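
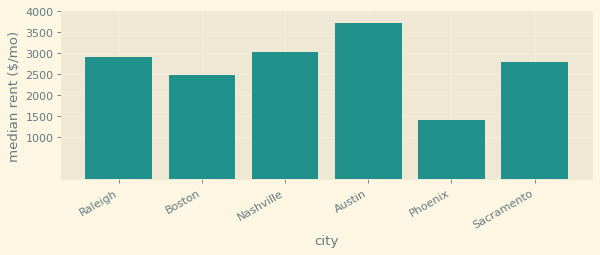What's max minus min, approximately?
Max Austin ≈ 3500, min Phoenix ≈ 1500; range ≈ 2000.

≈ 2000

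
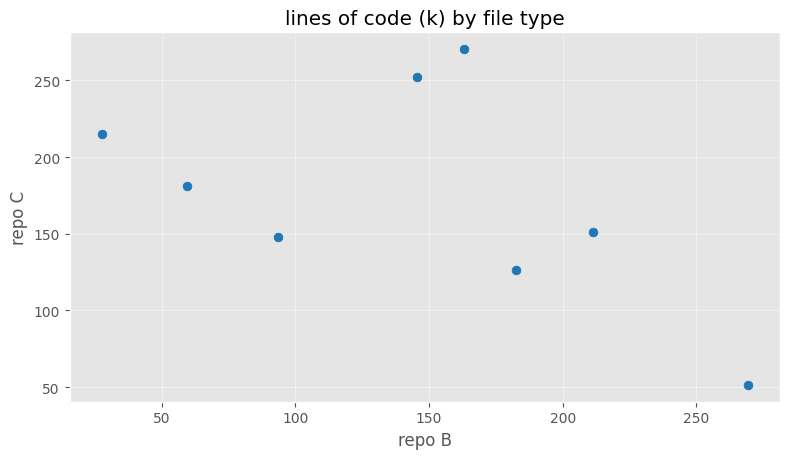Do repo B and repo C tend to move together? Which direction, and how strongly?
negative, moderate

Points are negatively correlated; moderate (|r| ≈ 0.5).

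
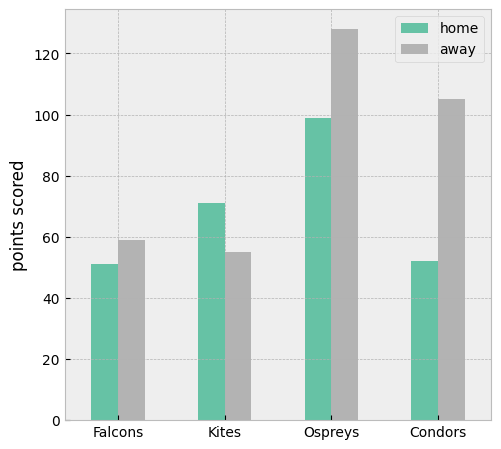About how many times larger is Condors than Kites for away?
≈ 1.67×

Condors ≈ 100, Kites ≈ 60; 100/60 ≈ 1.67.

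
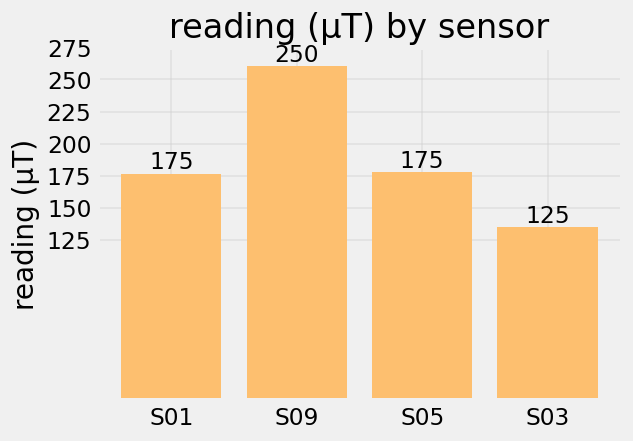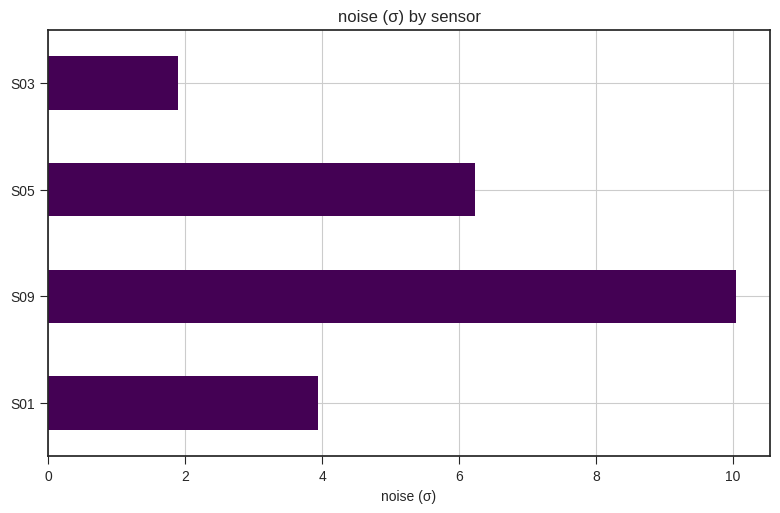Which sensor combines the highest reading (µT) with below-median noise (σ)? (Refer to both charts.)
Chart 2 median noise (σ) ≈ 5; below-median sensors: S01, S03. Among those, S01 has the highest reading (µT) (≈ 175).

S01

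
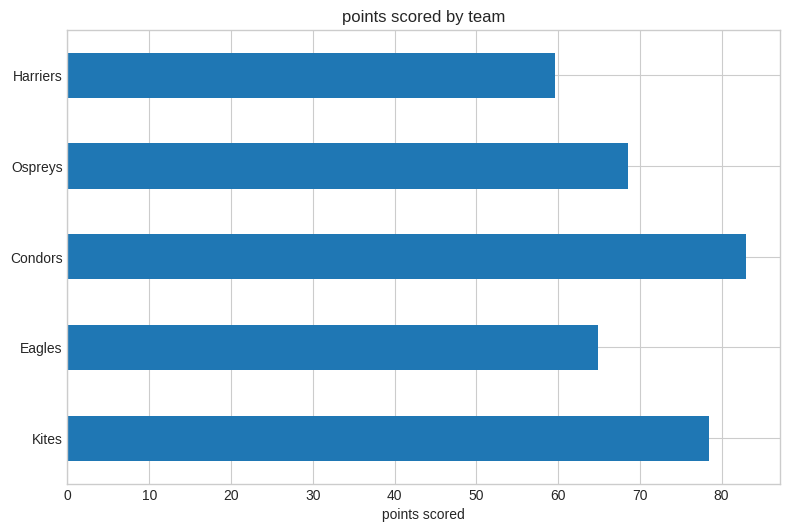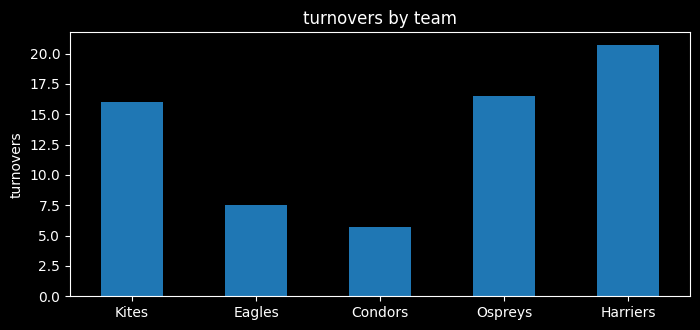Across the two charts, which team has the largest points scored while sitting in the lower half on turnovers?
Chart 2 median turnovers ≈ 16; below-median teams: Eagles, Condors. Among those, Condors has the highest points scored (≈ 80).

Condors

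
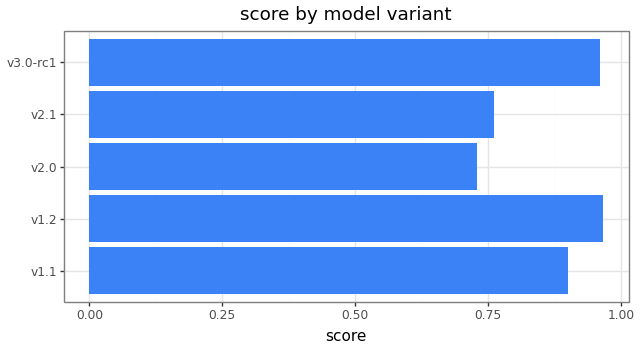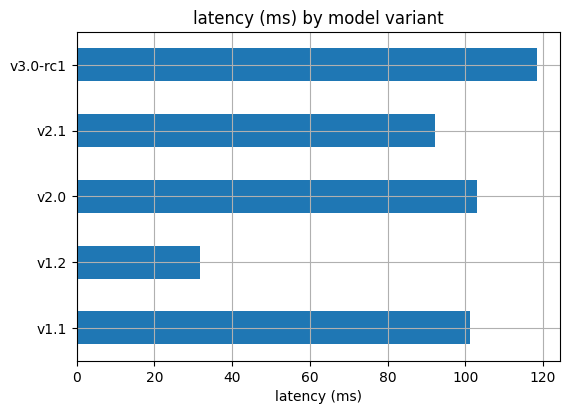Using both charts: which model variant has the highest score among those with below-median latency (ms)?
Chart 2 median latency (ms) ≈ 100; below-median model variants: v1.2, v2.1. Among those, v1.2 has the highest score (≈ 1).

v1.2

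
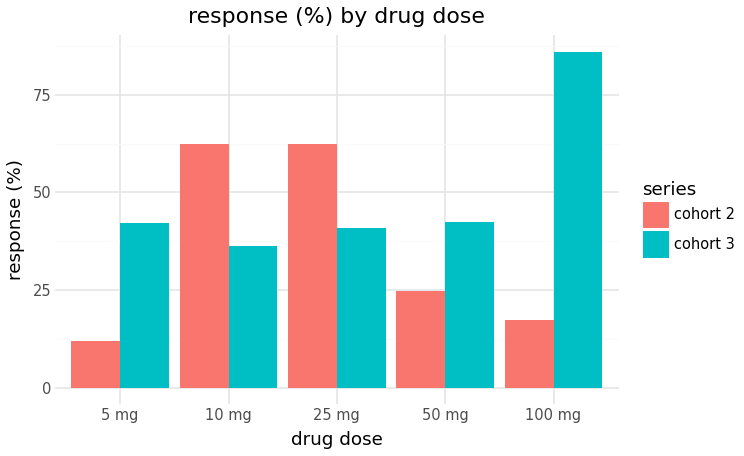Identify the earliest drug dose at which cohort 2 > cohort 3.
5 mg: cohort 2 ≈ 10 vs cohort 3 ≈ 40 (not yet); 10 mg: cohort 2 ≈ 60 vs cohort 3 ≈ 40 (first crossover).

10 mg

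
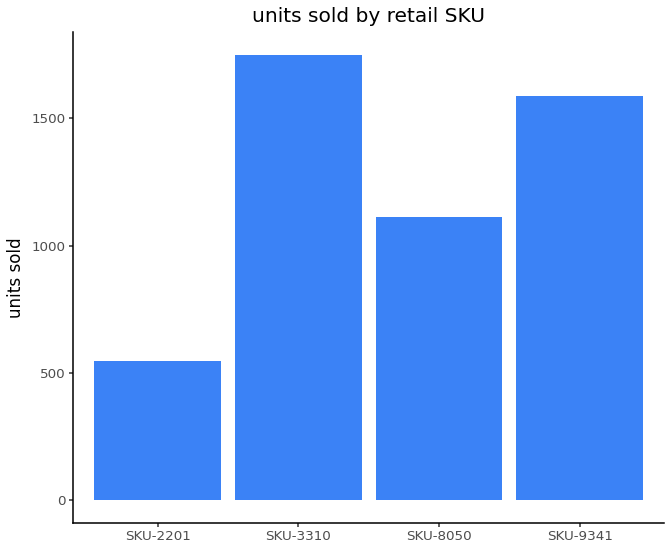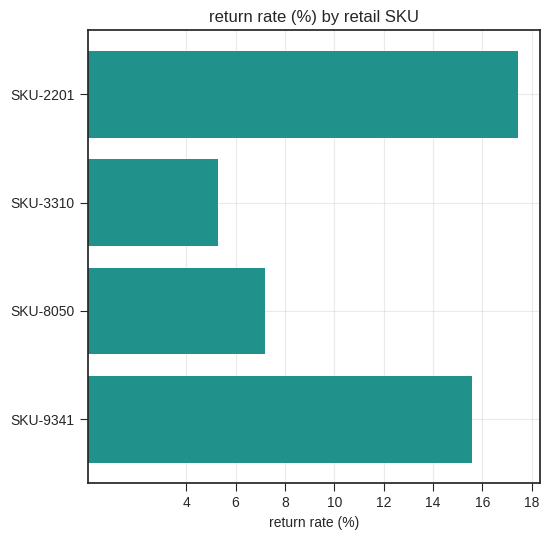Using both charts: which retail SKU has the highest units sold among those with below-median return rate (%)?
SKU-3310

Chart 2 median return rate (%) ≈ 12; below-median retail SKUs: SKU-3310, SKU-8050. Among those, SKU-3310 has the highest units sold (≈ 1800).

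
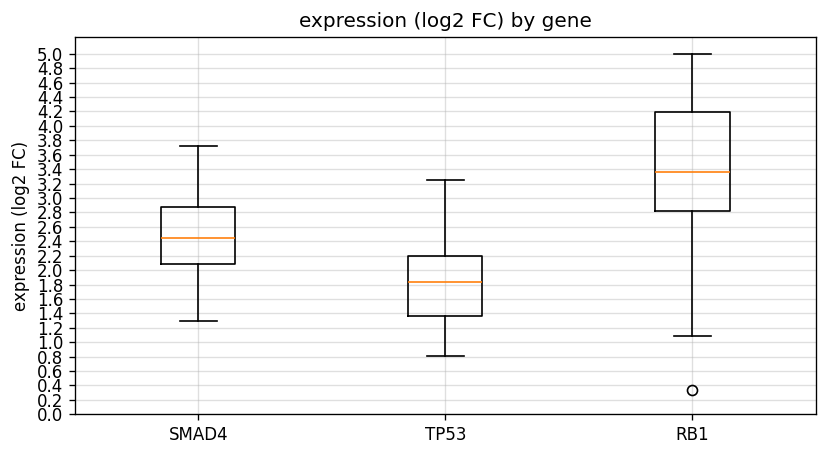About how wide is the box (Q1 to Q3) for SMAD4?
≈ 0.8

Q3 ≈ 2.8, Q1 ≈ 2.0; IQR ≈ 0.8.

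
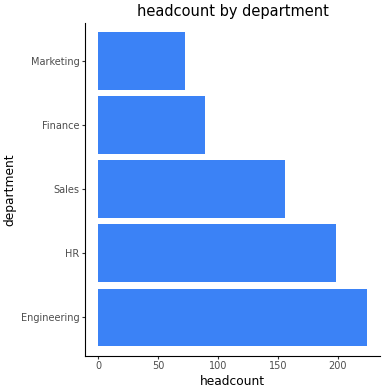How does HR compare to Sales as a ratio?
HR ≈ 200, Sales ≈ 160; 200/160 ≈ 1.25.

≈ 1.25×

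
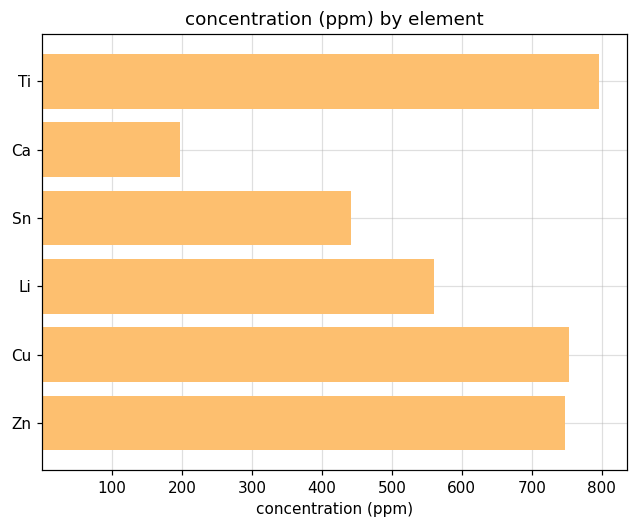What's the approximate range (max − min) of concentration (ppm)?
≈ 600

Max Ti ≈ 800, min Ca ≈ 200; range ≈ 600.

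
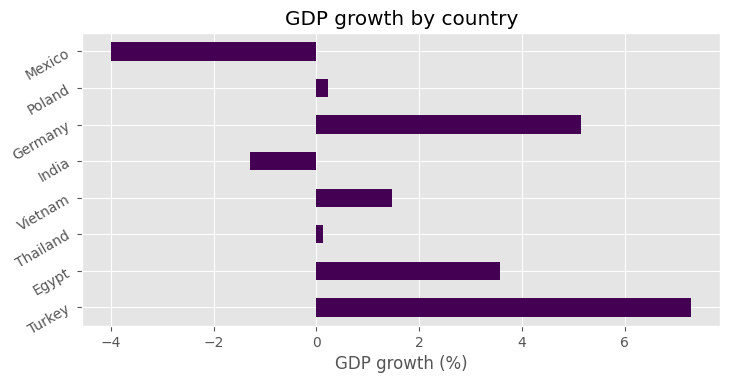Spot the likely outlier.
Turkey ≈ 7; the rest sit between ≈ -4 and ≈ 5.

Turkey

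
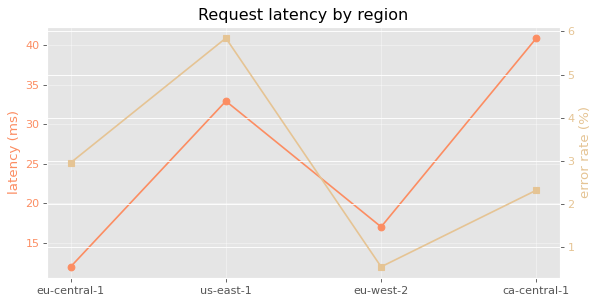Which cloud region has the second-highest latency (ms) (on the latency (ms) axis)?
us-east-1

Top 3 (on the latency (ms) axis): ca-central-1 ≈ 40, us-east-1 ≈ 35, eu-west-2 ≈ 15.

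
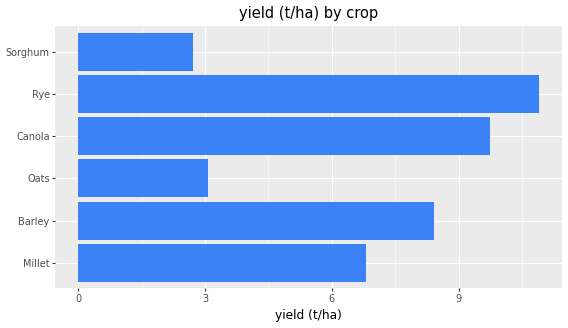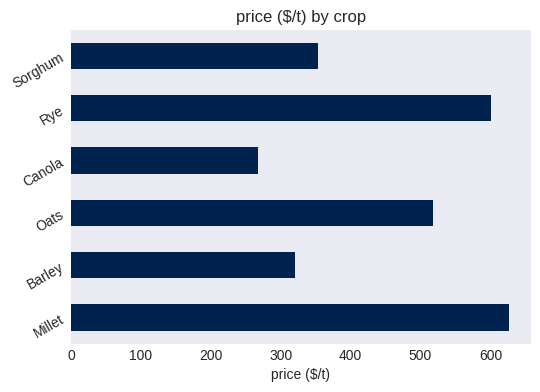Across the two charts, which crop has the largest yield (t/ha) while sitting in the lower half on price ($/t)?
Canola

Chart 2 median price ($/t) ≈ 400; below-median crops: Barley, Canola, Sorghum. Among those, Canola has the highest yield (t/ha) (≈ 10).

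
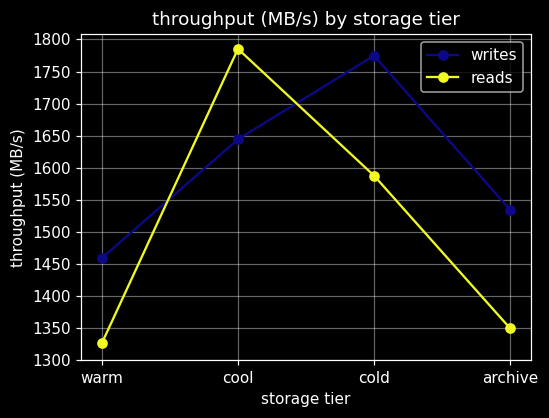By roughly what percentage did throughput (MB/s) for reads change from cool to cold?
≈ -11.1%

cool ≈ 1800, cold ≈ 1600; (1600 − 1800) / 1800 ≈ -11.1%.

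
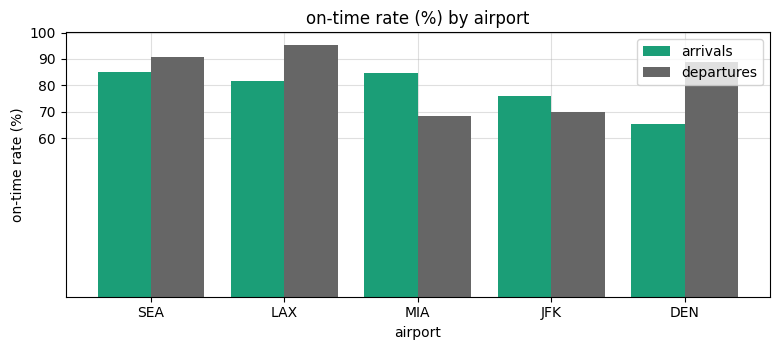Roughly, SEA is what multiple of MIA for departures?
≈ 1.29×

SEA ≈ 90, MIA ≈ 70; 90/70 ≈ 1.29.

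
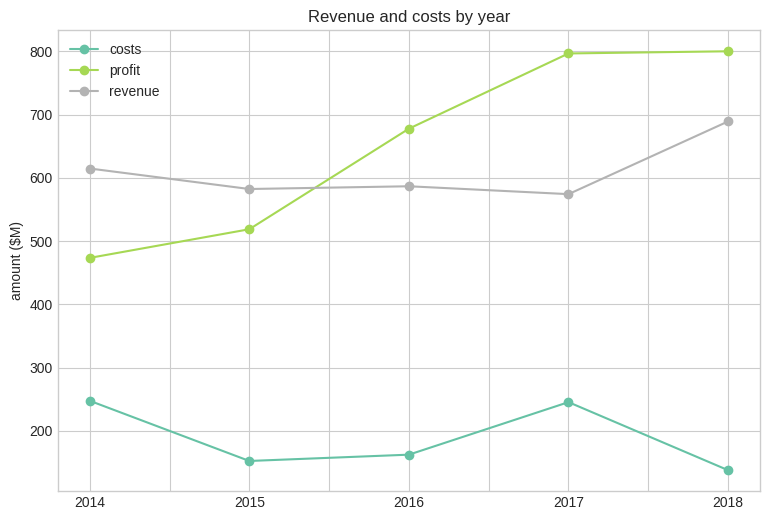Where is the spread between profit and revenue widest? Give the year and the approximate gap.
2017: profit ≈ 800, revenue ≈ 600 → gap ≈ 200. Next-largest (2014) is only ≈ 100.

2017, ≈ 200 $M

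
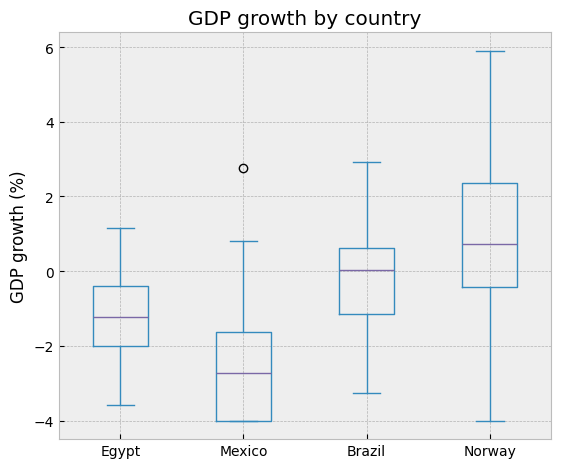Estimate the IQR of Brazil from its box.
≈ 1.5

Q3 ≈ 0.5, Q1 ≈ -1.0; IQR ≈ 1.5.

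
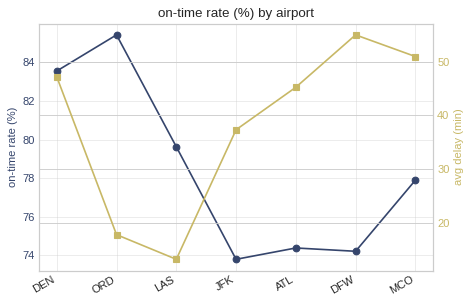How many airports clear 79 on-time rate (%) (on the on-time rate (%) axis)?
3

Above 79: DEN, ORD, LAS.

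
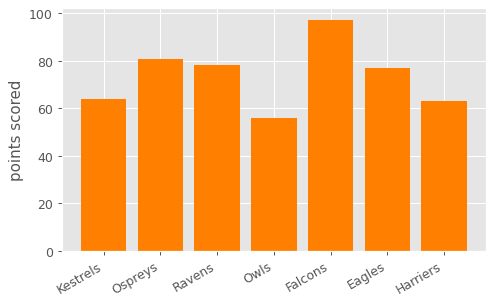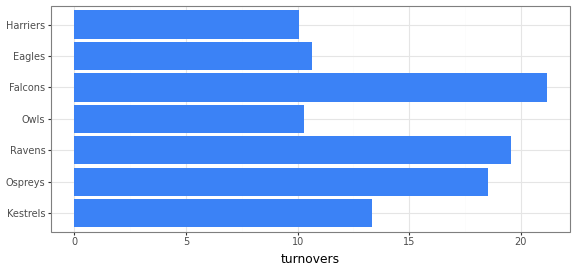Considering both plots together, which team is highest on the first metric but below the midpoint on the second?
Chart 2 median turnovers ≈ 14; below-median teams: Owls, Eagles, Harriers. Among those, Eagles has the highest points scored (≈ 80).

Eagles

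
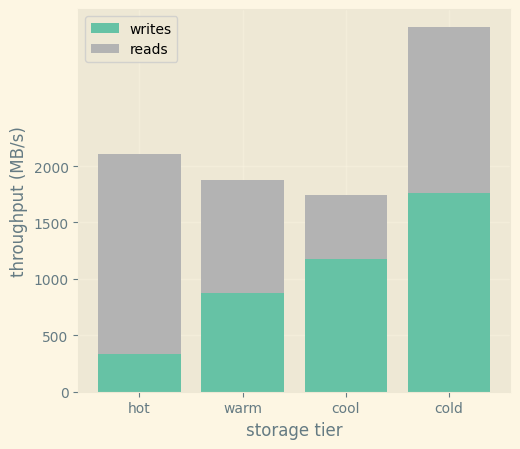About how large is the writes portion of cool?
≈ 1000

writes top ≈ 1000, bottom ≈ 0; segment ≈ 1000.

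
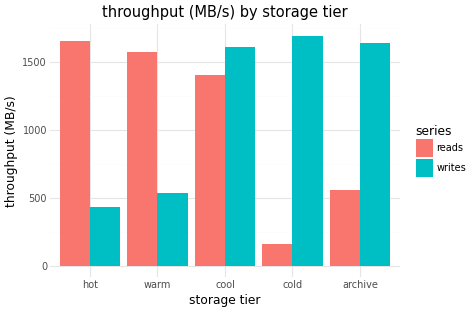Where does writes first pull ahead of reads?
cool

warm: writes ≈ 600 vs reads ≈ 1600 (not yet); cool: writes ≈ 1600 vs reads ≈ 1400 (first crossover).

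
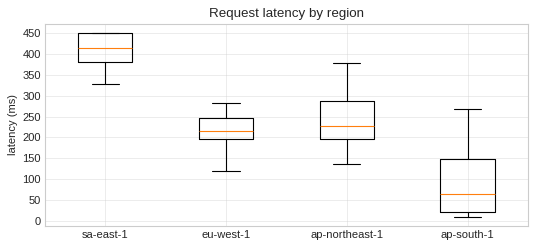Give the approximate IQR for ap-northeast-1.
Q3 ≈ 300, Q1 ≈ 200; IQR ≈ 100.

≈ 100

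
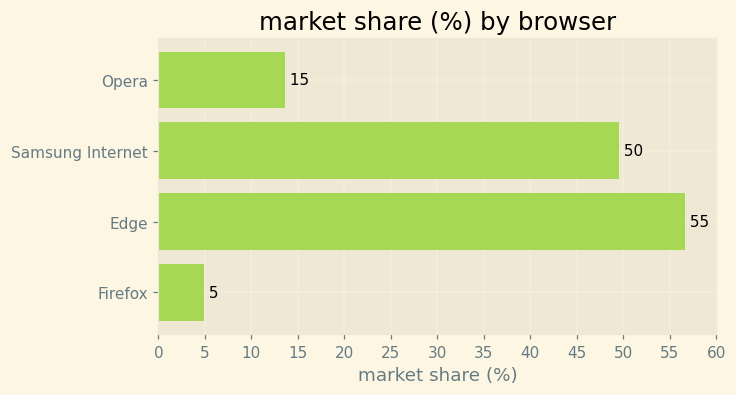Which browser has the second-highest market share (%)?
Top 3: Edge ≈ 55, Samsung Internet ≈ 50, Opera ≈ 15.

Samsung Internet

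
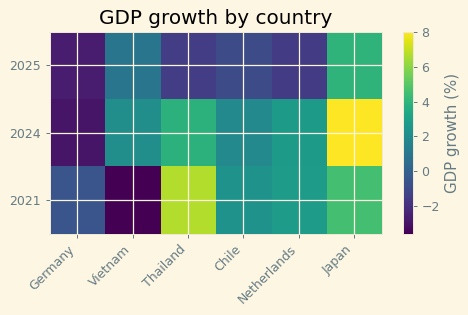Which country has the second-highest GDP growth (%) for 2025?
Vietnam

Top 3 for 2025: Japan ≈ 4, Vietnam ≈ 1, Chile ≈ -1.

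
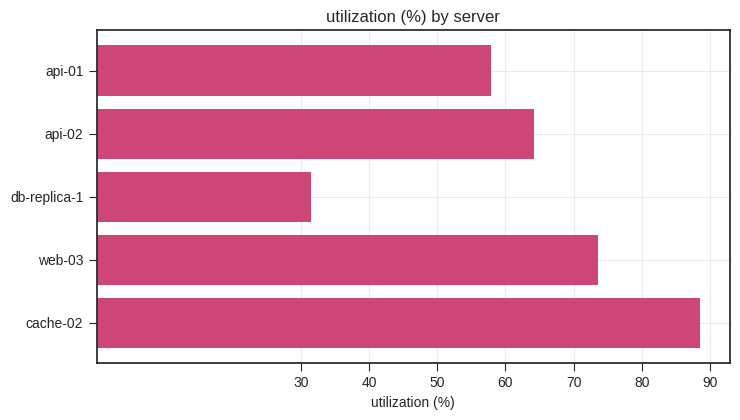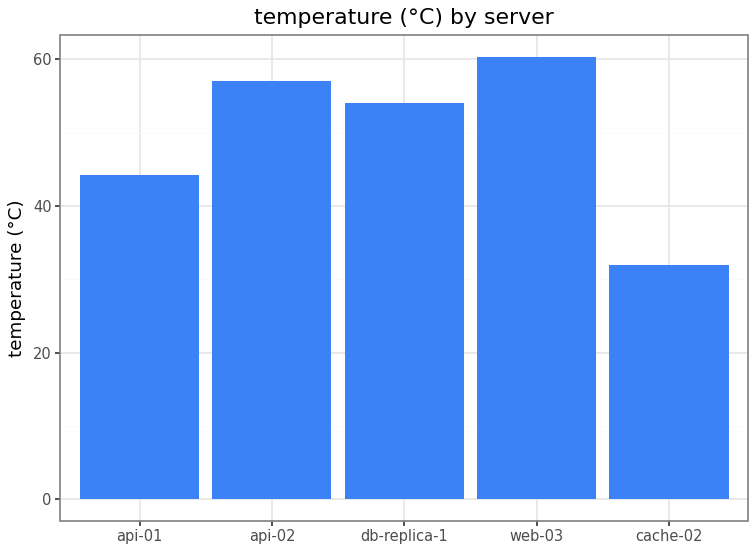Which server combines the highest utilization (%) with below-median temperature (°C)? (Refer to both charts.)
Chart 2 median temperature (°C) ≈ 50; below-median servers: api-01, cache-02. Among those, cache-02 has the highest utilization (%) (≈ 90).

cache-02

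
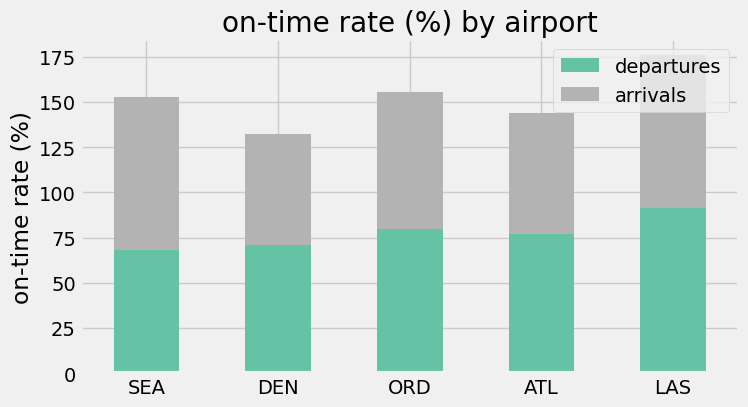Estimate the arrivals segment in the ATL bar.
arrivals top ≈ 140, bottom ≈ 80; segment ≈ 60.

≈ 60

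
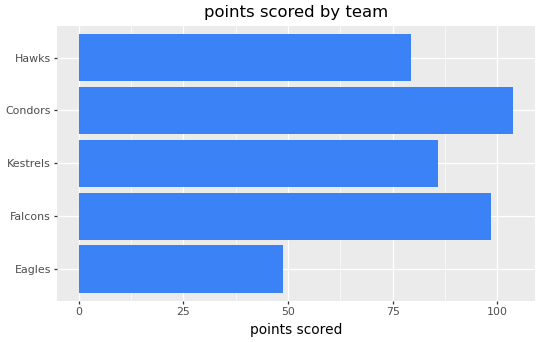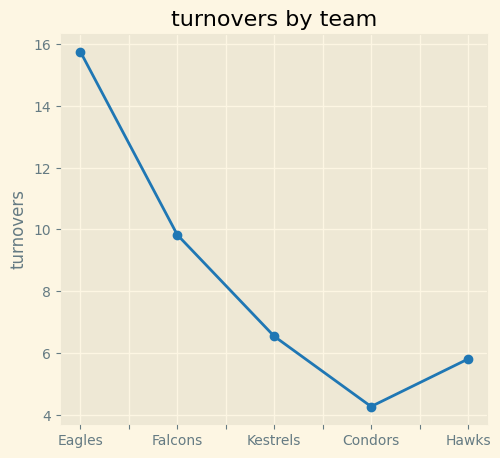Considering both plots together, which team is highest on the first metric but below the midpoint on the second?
Chart 2 median turnovers ≈ 6; below-median teams: Condors, Hawks. Among those, Condors has the highest points scored (≈ 100).

Condors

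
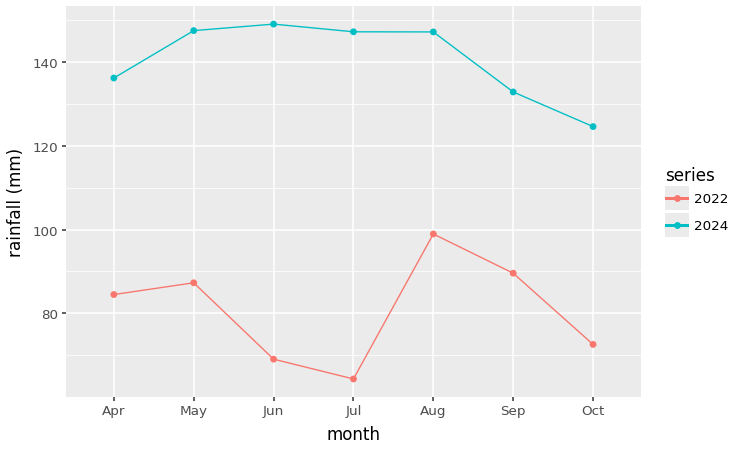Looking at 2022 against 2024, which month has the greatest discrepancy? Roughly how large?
Jul, ≈ 90 mm

Jul: 2022 ≈ 60, 2024 ≈ 150 → gap ≈ 90. Next-largest (Jun) is only ≈ 80.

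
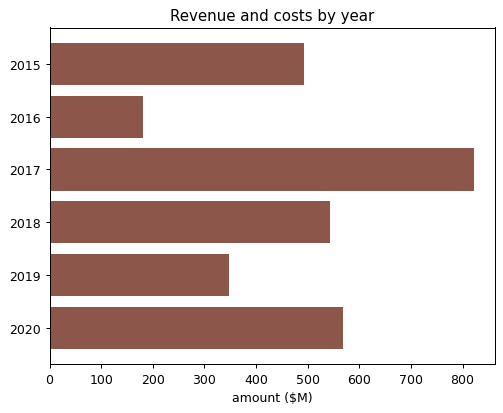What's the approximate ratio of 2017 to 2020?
≈ 1.33×

2017 ≈ 800, 2020 ≈ 600; 800/600 ≈ 1.33.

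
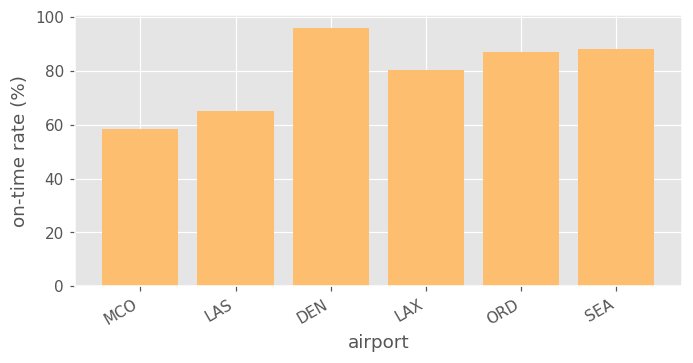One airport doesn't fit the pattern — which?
MCO ≈ 60; the rest sit between ≈ 70 and ≈ 100.

MCO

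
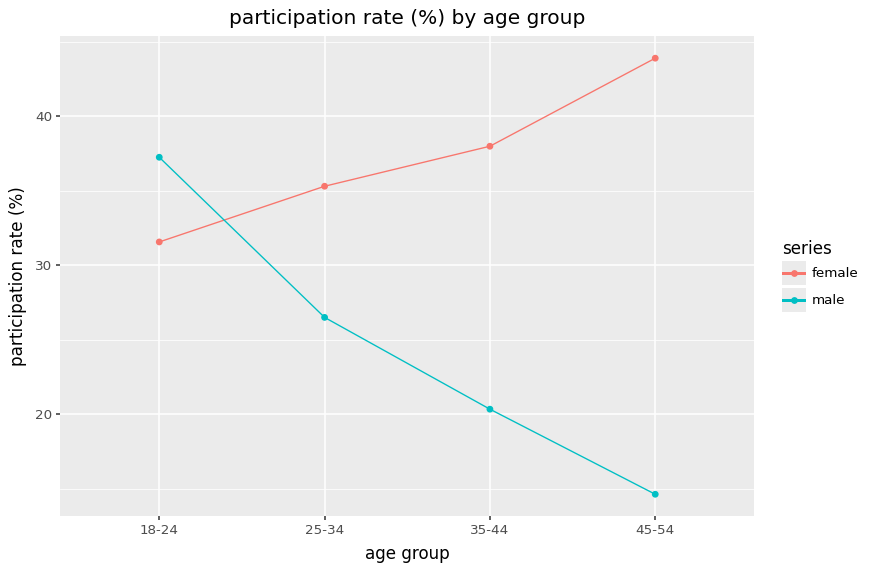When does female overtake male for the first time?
18-24: female ≈ 30 vs male ≈ 35 (not yet); 25-34: female ≈ 35 vs male ≈ 25 (first crossover).

25-34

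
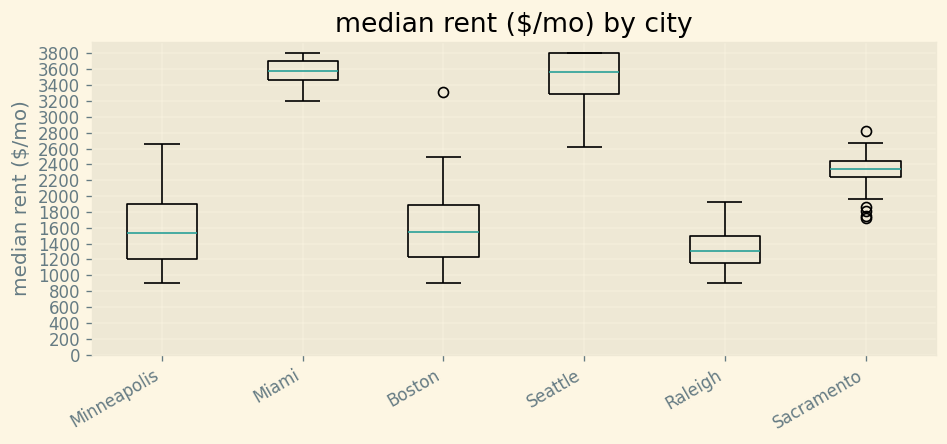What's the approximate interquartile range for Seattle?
≈ 600

Q3 ≈ 3800, Q1 ≈ 3200; IQR ≈ 600.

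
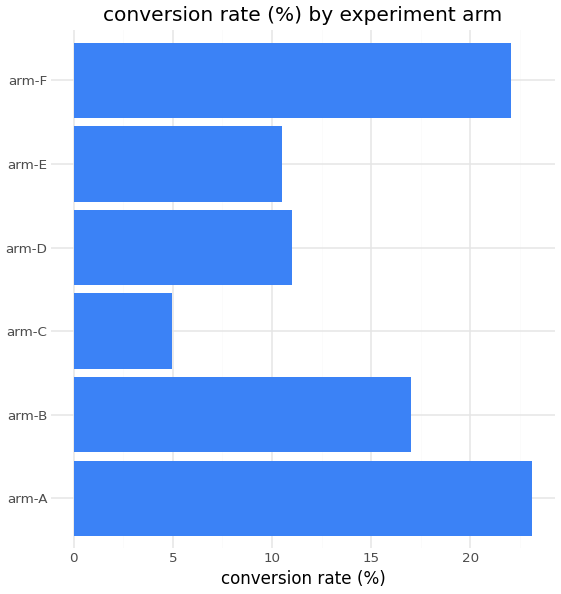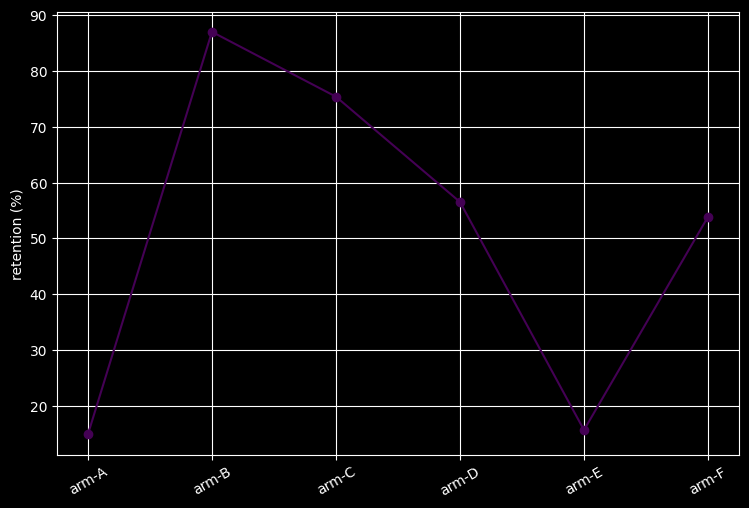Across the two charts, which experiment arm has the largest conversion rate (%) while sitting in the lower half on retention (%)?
arm-A

Chart 2 median retention (%) ≈ 60; below-median experiment arms: arm-A, arm-E, arm-F. Among those, arm-A has the highest conversion rate (%) (≈ 25).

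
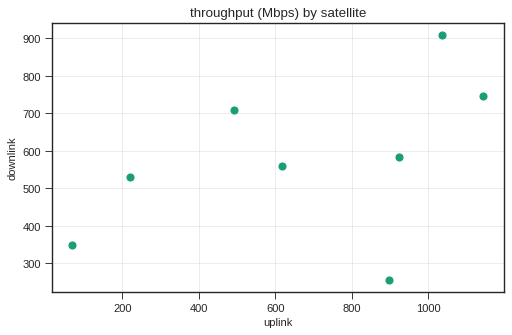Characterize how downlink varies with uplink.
Points are positively correlated; moderate (|r| ≈ 0.5).

positive, moderate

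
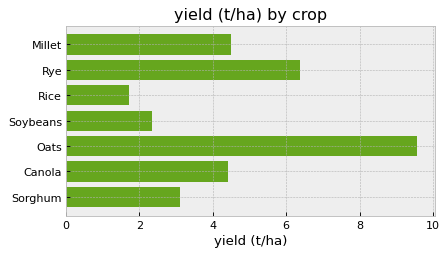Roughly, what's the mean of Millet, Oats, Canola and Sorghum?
≈ 5

(4 + 10 + 4 + 3) / 4 ≈ 5.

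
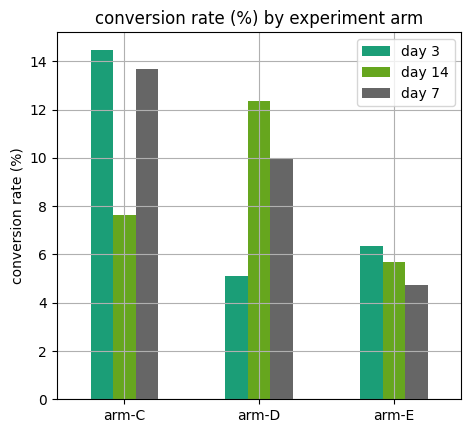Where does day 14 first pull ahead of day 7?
arm-C: day 14 ≈ 8 vs day 7 ≈ 14 (not yet); arm-D: day 14 ≈ 12 vs day 7 ≈ 10 (first crossover).

arm-D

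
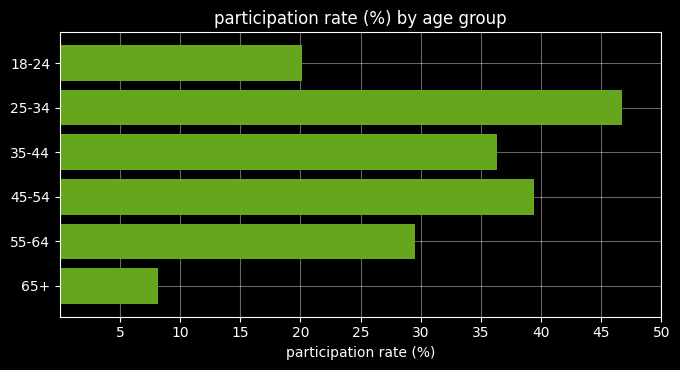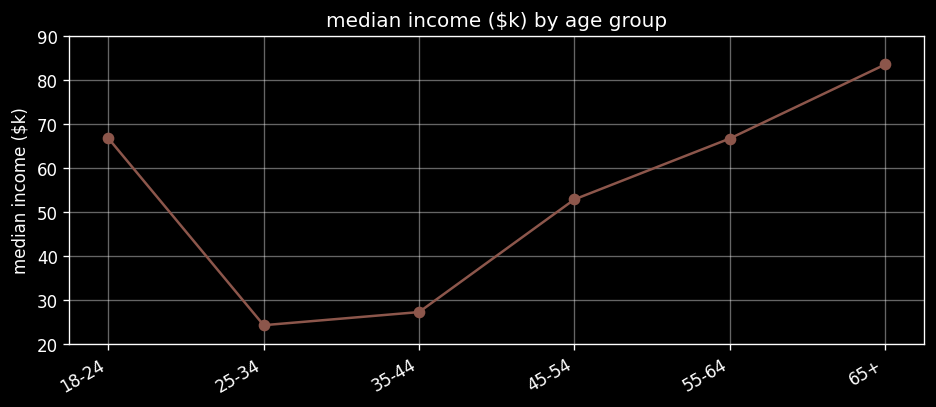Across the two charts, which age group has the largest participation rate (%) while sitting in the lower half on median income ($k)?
Chart 2 median median income ($k) ≈ 60; below-median age groups: 25-34, 35-44, 45-54. Among those, 25-34 has the highest participation rate (%) (≈ 45).

25-34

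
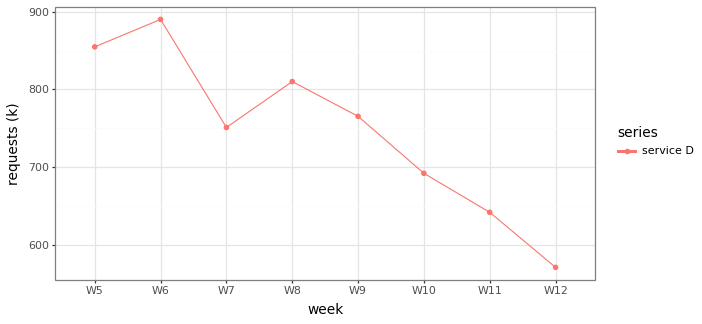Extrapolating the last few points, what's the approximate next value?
Last three: 700, 650, 550 → slope ≈ -75/step → next ≈ 475.

≈ 475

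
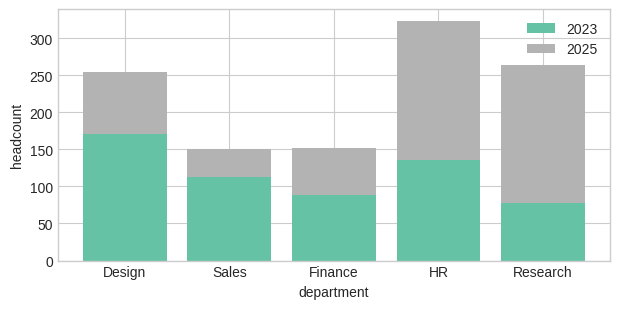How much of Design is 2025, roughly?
2025 top ≈ 250, bottom ≈ 150; segment ≈ 100.

≈ 100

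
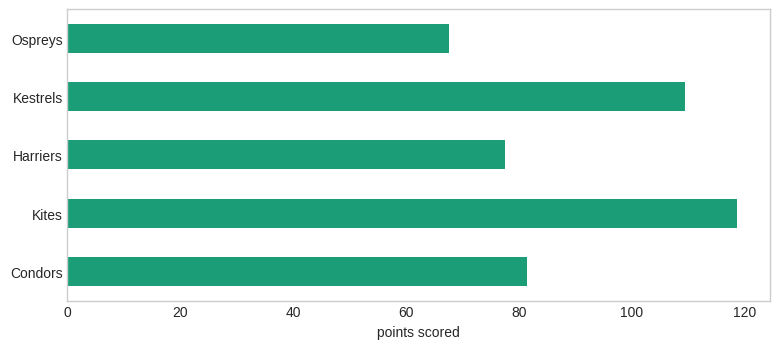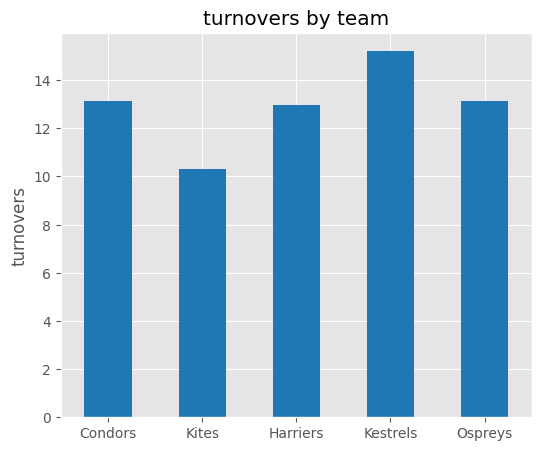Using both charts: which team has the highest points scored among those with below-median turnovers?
Chart 2 median turnovers ≈ 14; below-median teams: Kites, Harriers. Among those, Kites has the highest points scored (≈ 120).

Kites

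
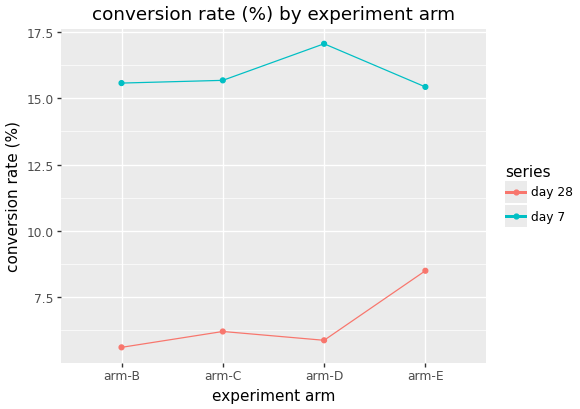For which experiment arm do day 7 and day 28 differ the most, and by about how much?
arm-D: day 7 ≈ 17, day 28 ≈ 6 → gap ≈ 11. Next-largest (arm-B) is only ≈ 10.

arm-D, ≈ 11 %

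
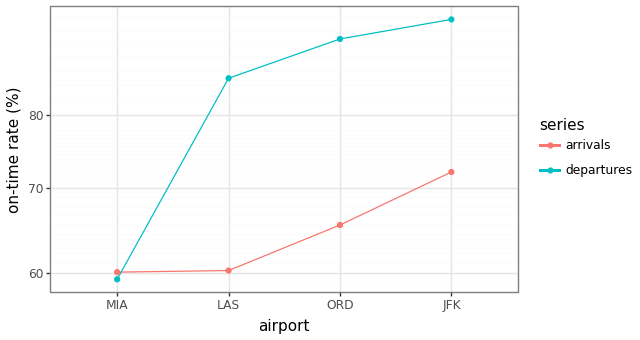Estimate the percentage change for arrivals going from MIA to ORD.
≈ +8.3%

MIA ≈ 60, ORD ≈ 65; (65 − 60) / 60 ≈ +8.3%.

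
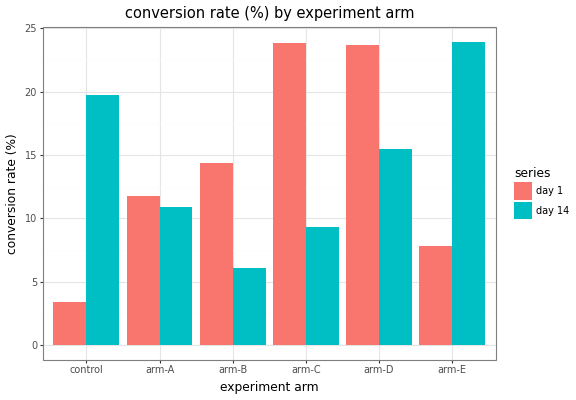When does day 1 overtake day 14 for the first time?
control: day 1 ≈ 4 vs day 14 ≈ 20 (not yet); arm-A: day 1 ≈ 12 vs day 14 ≈ 10 (first crossover).

arm-A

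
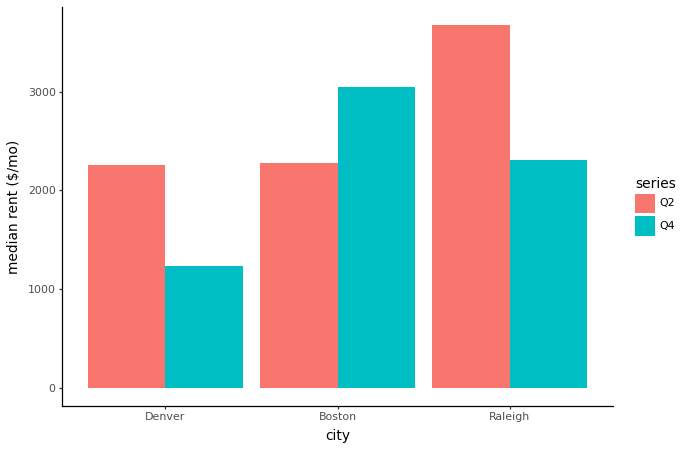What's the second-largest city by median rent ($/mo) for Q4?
Raleigh

Top 3 for Q4: Boston ≈ 3000, Raleigh ≈ 2500, Denver ≈ 1000.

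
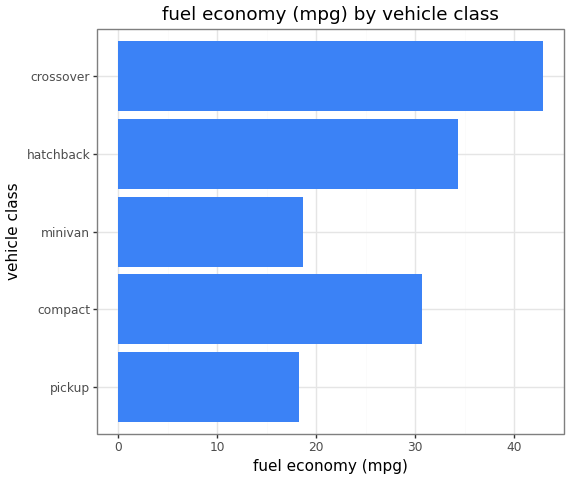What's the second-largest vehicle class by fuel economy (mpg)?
Top 3: crossover ≈ 45, hatchback ≈ 35, compact ≈ 30.

hatchback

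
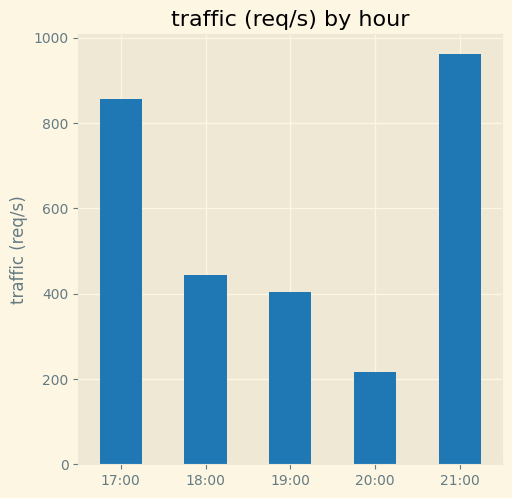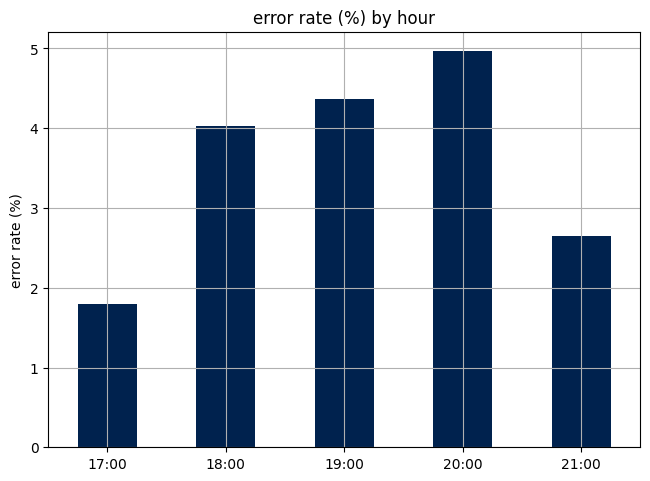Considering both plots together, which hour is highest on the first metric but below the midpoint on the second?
21:00

Chart 2 median error rate (%) ≈ 4; below-median hours: 17:00, 21:00. Among those, 21:00 has the highest traffic (req/s) (≈ 1000).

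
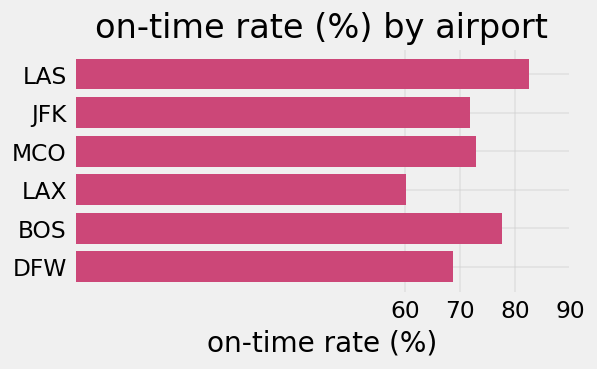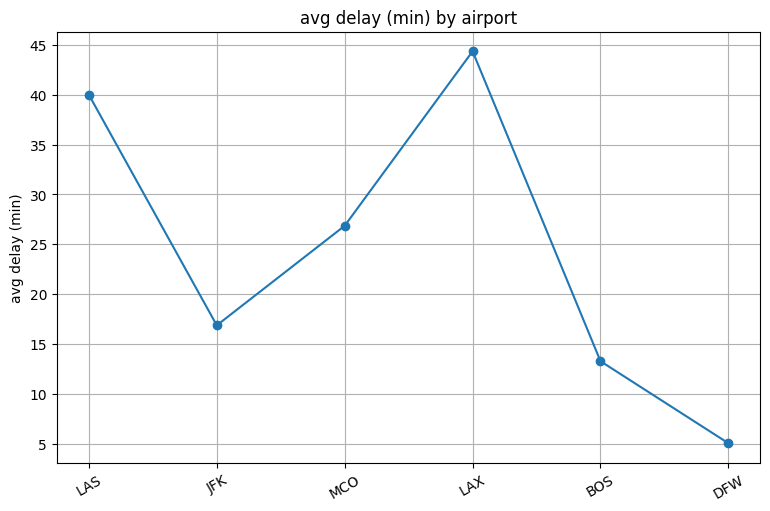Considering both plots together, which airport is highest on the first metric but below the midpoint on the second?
BOS

Chart 2 median avg delay (min) ≈ 20; below-median airports: JFK, BOS, DFW. Among those, BOS has the highest on-time rate (%) (≈ 80).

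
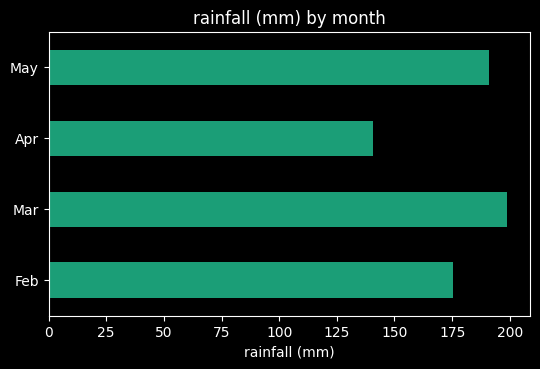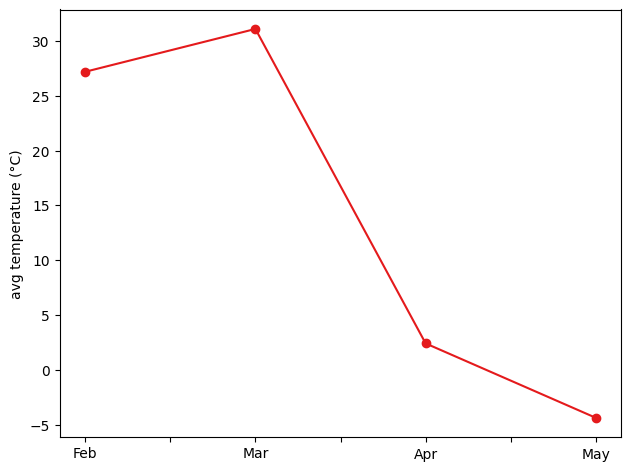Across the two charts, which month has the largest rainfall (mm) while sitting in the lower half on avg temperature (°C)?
Chart 2 median avg temperature (°C) ≈ 15; below-median months: Apr, May. Among those, May has the highest rainfall (mm) (≈ 200).

May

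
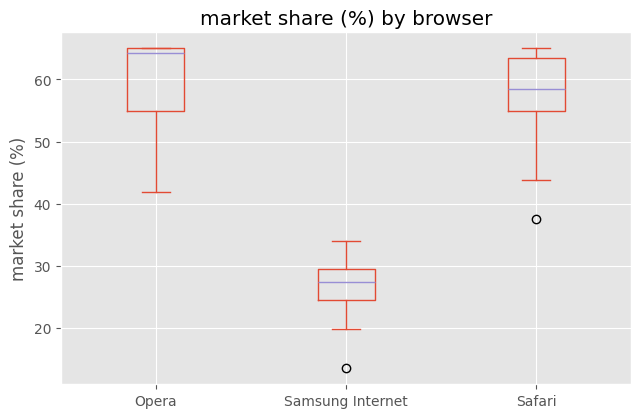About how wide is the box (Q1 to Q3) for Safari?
≈ 10

Q3 ≈ 65, Q1 ≈ 55; IQR ≈ 10.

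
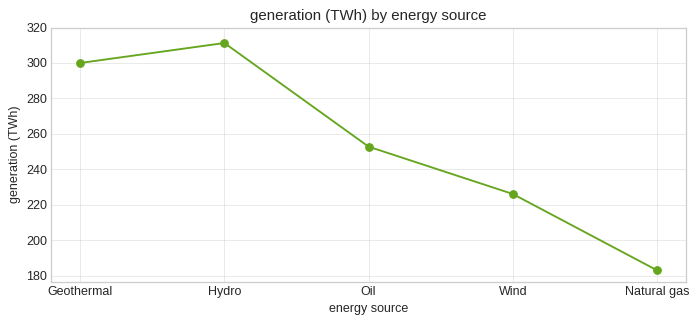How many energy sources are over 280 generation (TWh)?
2

Above 280: Geothermal, Hydro.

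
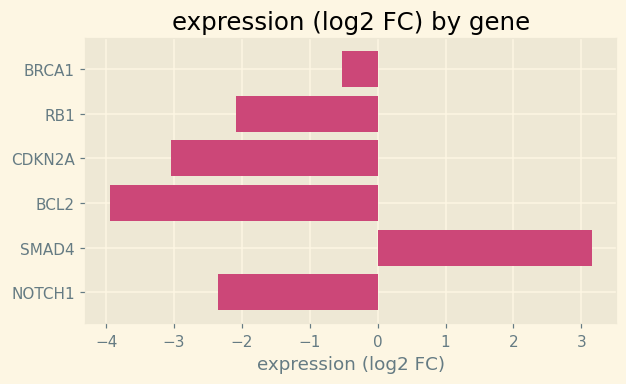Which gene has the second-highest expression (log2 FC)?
Top 3: SMAD4 ≈ 3, BRCA1 ≈ -1, RB1 ≈ -2.

BRCA1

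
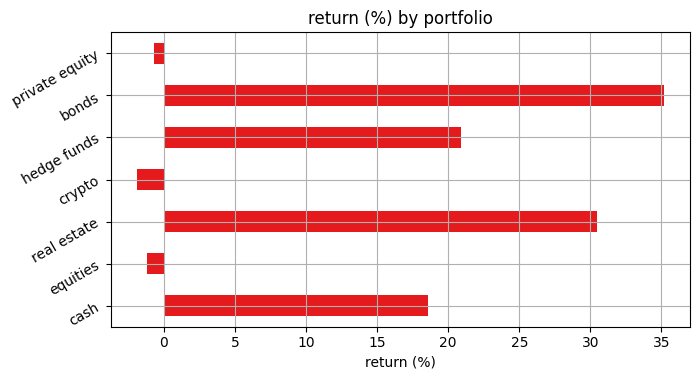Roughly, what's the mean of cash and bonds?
≈ 28

(20 + 35) / 2 ≈ 28.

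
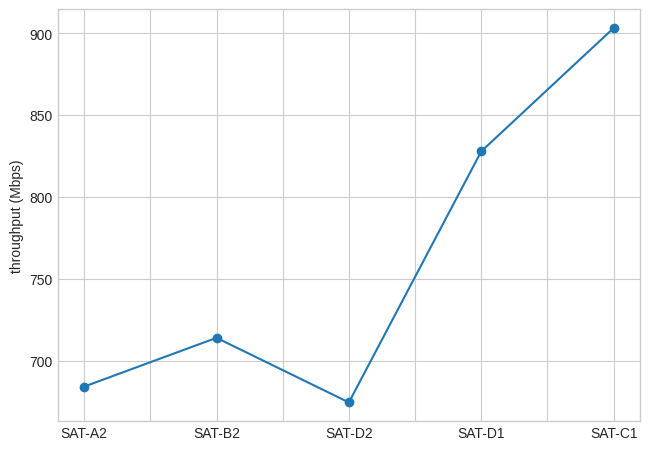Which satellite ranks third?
SAT-B2

Top 4: SAT-C1 ≈ 900, SAT-D1 ≈ 820, SAT-B2 ≈ 720, SAT-A2 ≈ 680.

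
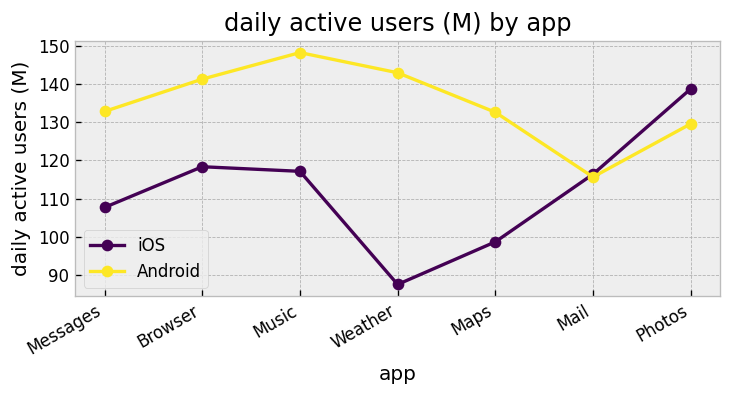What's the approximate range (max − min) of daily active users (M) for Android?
Max Music ≈ 150, min Mail ≈ 120; range ≈ 30.

≈ 30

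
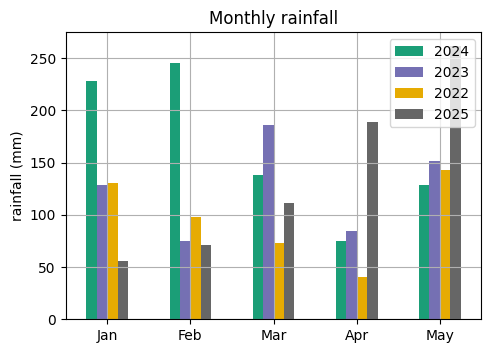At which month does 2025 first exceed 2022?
Mar

Feb: 2025 ≈ 75 vs 2022 ≈ 100 (not yet); Mar: 2025 ≈ 100 vs 2022 ≈ 75 (first crossover).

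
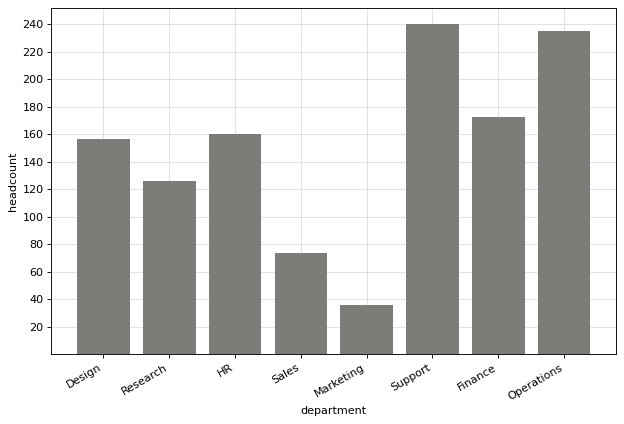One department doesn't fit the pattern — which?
Marketing ≈ 40; the rest sit between ≈ 80 and ≈ 240.

Marketing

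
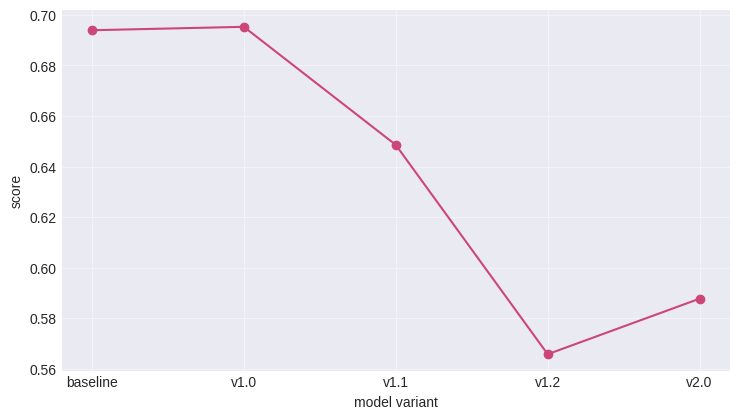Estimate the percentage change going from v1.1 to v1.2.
≈ -12.5%

v1.1 ≈ 0.64, v1.2 ≈ 0.56; (0.56 − 0.64) / 0.64 ≈ -12.5%.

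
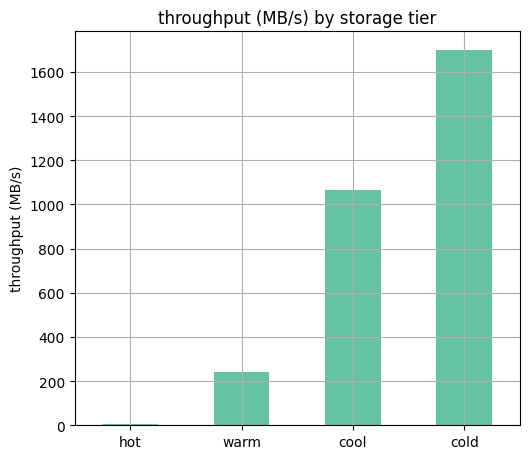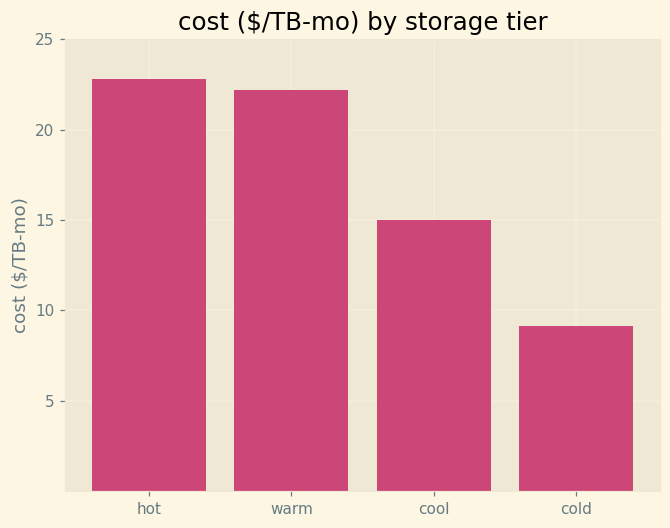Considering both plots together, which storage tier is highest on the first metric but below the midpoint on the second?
cold

Chart 2 median cost ($/TB-mo) ≈ 20; below-median storage tiers: cool, cold. Among those, cold has the highest throughput (MB/s) (≈ 1600).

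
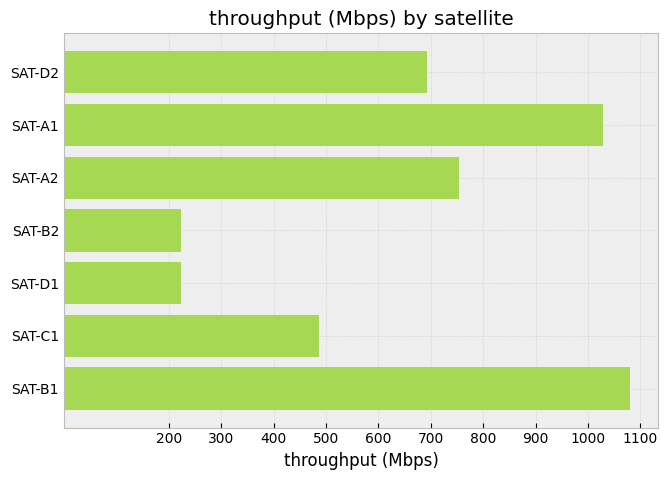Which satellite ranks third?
SAT-A2

Top 4: SAT-B1 ≈ 1100, SAT-A1 ≈ 1000, SAT-A2 ≈ 800, SAT-D2 ≈ 700.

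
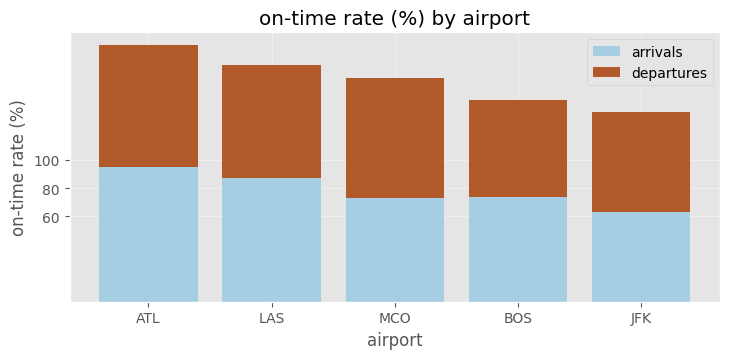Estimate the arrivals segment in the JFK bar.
arrivals top ≈ 60, bottom ≈ 0; segment ≈ 60.

≈ 60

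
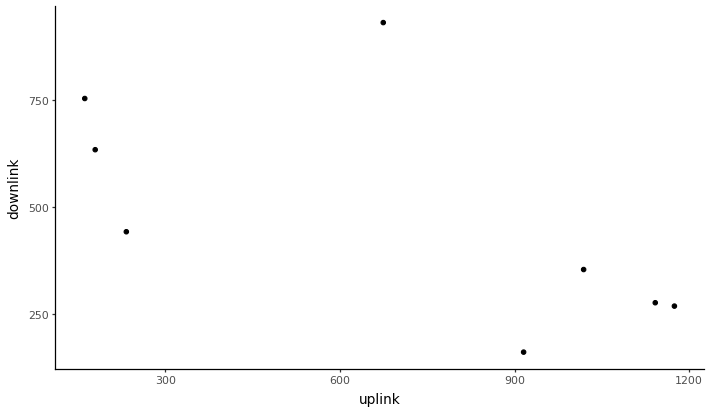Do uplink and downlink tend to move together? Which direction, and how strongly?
negative, moderate

Points are negatively correlated; moderate (|r| ≈ 0.6).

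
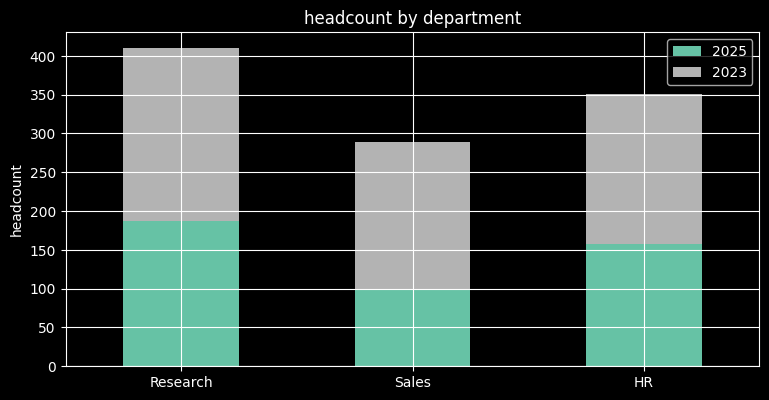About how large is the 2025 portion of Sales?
≈ 100

2025 top ≈ 100, bottom ≈ 0; segment ≈ 100.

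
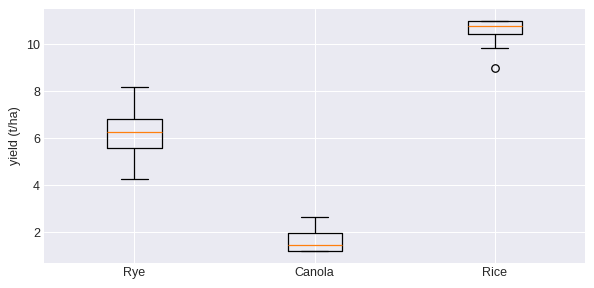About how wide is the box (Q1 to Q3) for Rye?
Q3 ≈ 7, Q1 ≈ 6; IQR ≈ 1.

≈ 1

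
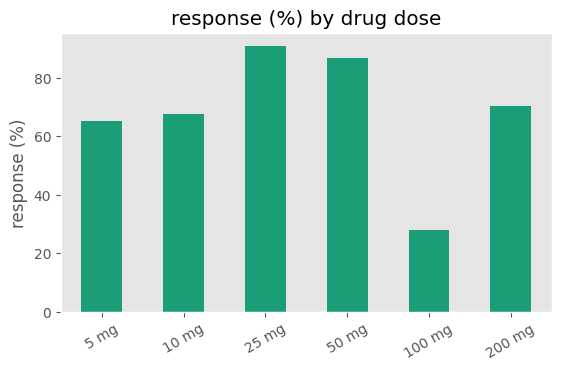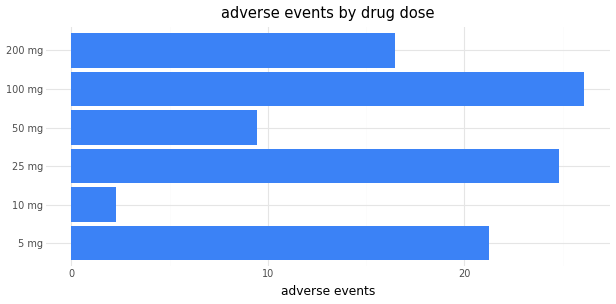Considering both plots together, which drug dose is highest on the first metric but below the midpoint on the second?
50 mg

Chart 2 median adverse events ≈ 20; below-median drug doses: 10 mg, 50 mg, 200 mg. Among those, 50 mg has the highest response (%) (≈ 90).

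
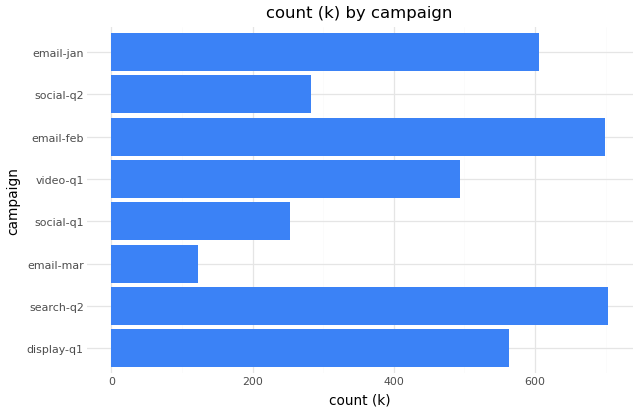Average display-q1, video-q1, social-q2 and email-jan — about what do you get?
≈ 500

(600 + 500 + 300 + 600) / 4 ≈ 500.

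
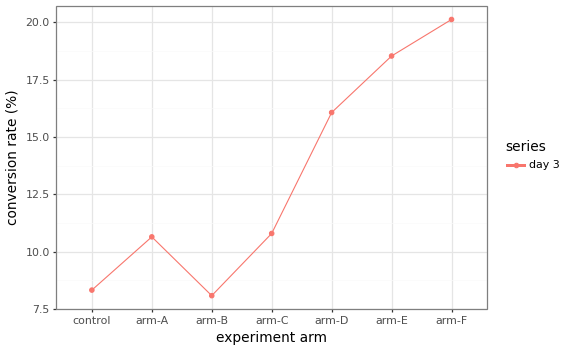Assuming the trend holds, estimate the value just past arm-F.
≈ 22

Last three: 16, 18, 20 → slope ≈ 2/step → next ≈ 22.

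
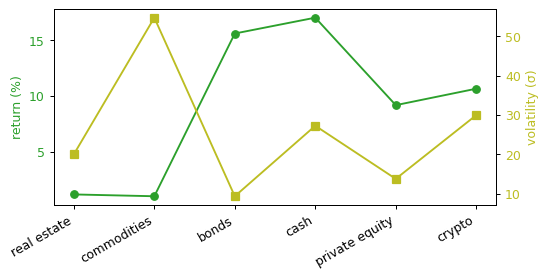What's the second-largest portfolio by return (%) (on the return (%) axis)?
Top 3 (on the return (%) axis): cash ≈ 18, bonds ≈ 16, crypto ≈ 10.

bonds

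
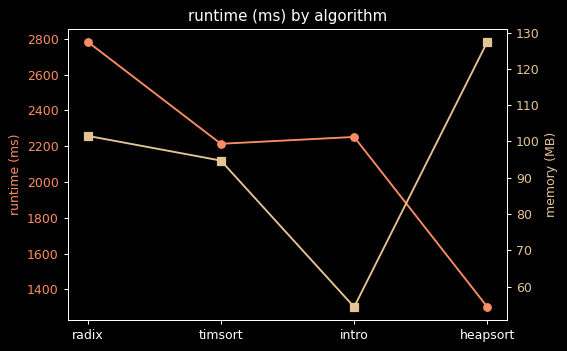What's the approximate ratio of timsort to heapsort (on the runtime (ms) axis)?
timsort ≈ 2200, heapsort ≈ 1400; 2200/1400 ≈ 1.57.

≈ 1.57×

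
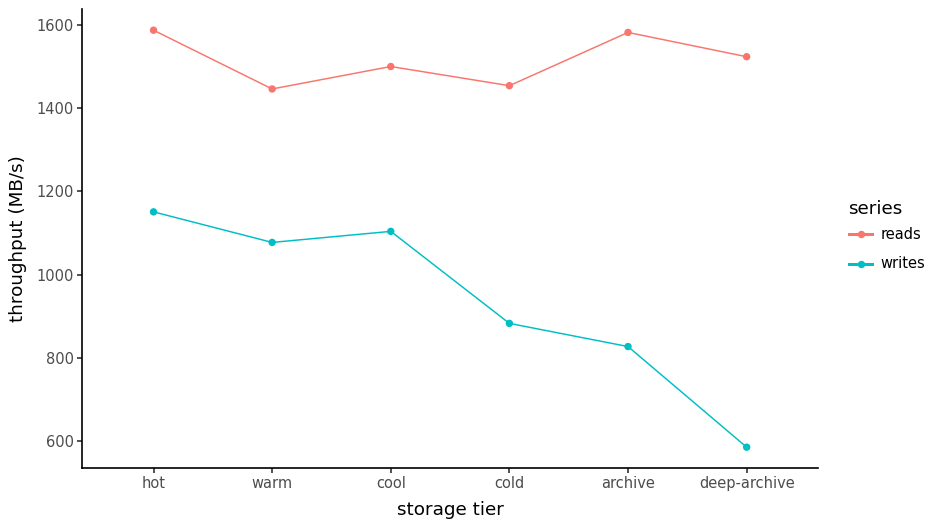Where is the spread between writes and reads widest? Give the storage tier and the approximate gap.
deep-archive, ≈ 900 MB/s

deep-archive: writes ≈ 600, reads ≈ 1500 → gap ≈ 900. Next-largest (archive) is only ≈ 800.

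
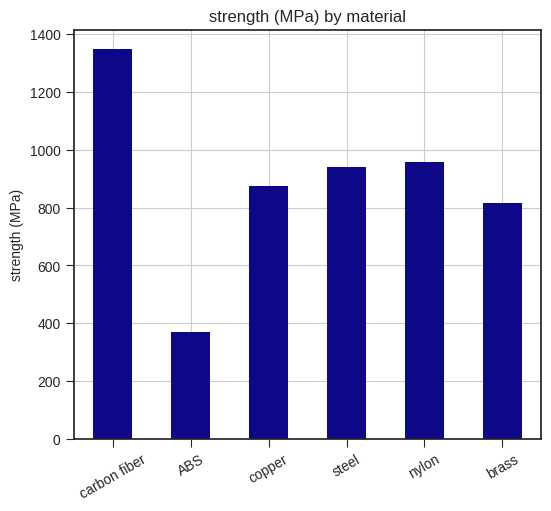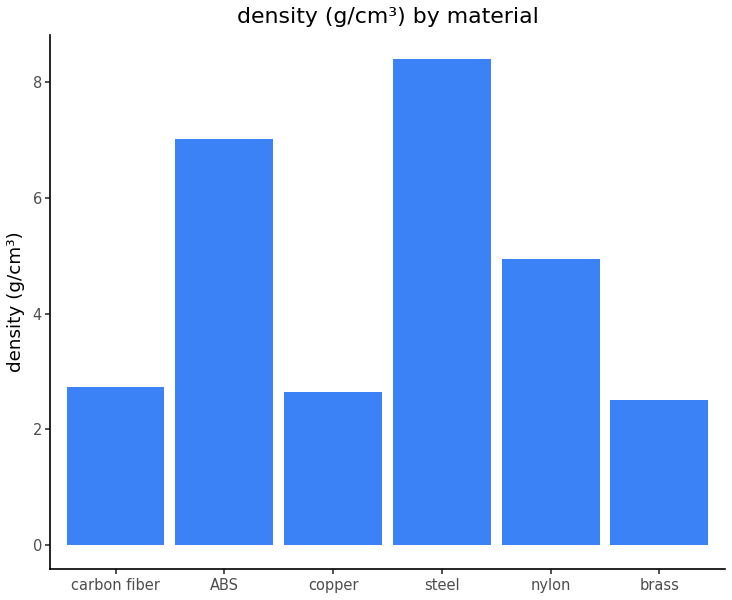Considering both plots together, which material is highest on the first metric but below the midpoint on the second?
carbon fiber

Chart 2 median density (g/cm³) ≈ 4; below-median materials: carbon fiber, copper, brass. Among those, carbon fiber has the highest strength (MPa) (≈ 1400).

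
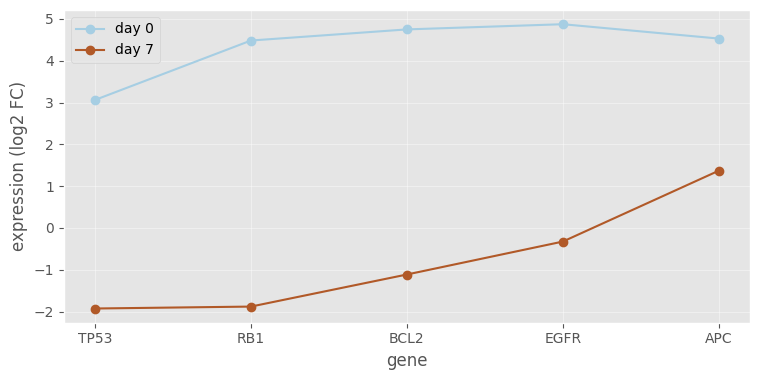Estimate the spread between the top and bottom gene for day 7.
Max APC ≈ 1, min TP53 ≈ -2; range ≈ 3.

≈ 3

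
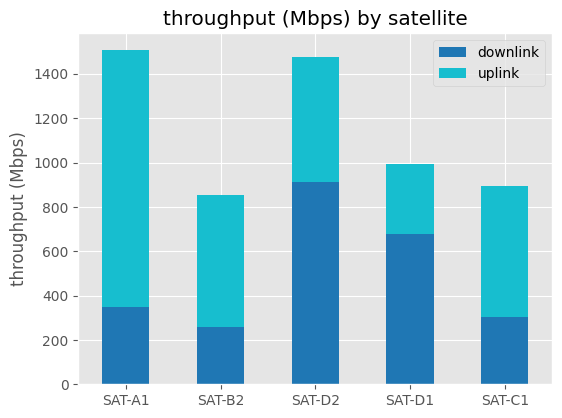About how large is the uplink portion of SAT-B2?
uplink top ≈ 800, bottom ≈ 200; segment ≈ 600.

≈ 600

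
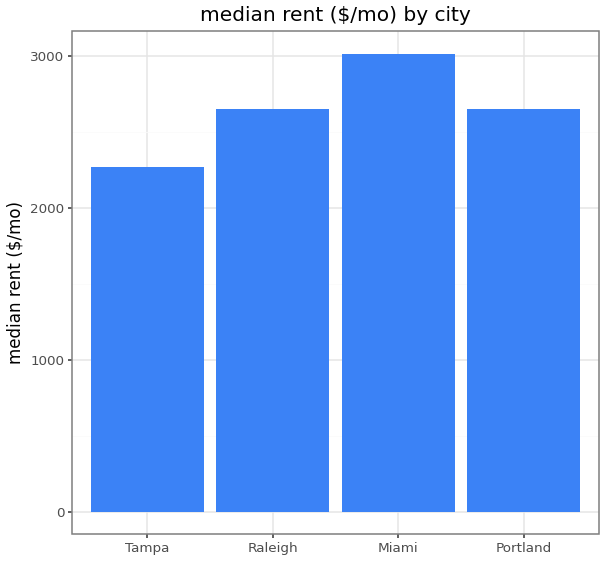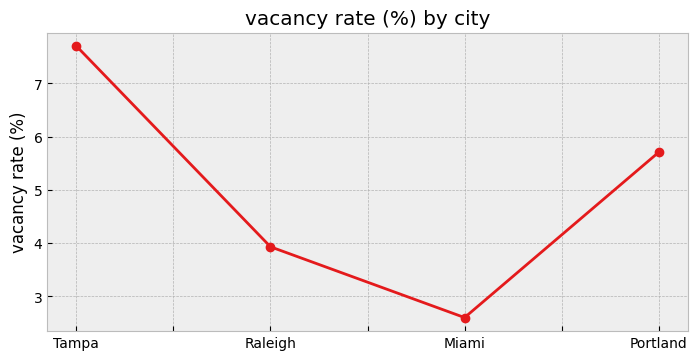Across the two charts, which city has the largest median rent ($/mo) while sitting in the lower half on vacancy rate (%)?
Miami

Chart 2 median vacancy rate (%) ≈ 5; below-median cities: Raleigh, Miami. Among those, Miami has the highest median rent ($/mo) (≈ 3000).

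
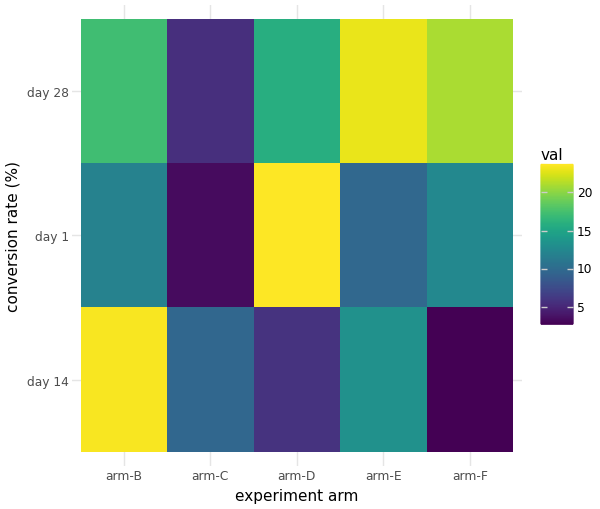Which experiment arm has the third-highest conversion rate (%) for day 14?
arm-C

Top 4 for day 14: arm-B ≈ 24, arm-E ≈ 14, arm-C ≈ 10, arm-D ≈ 6.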